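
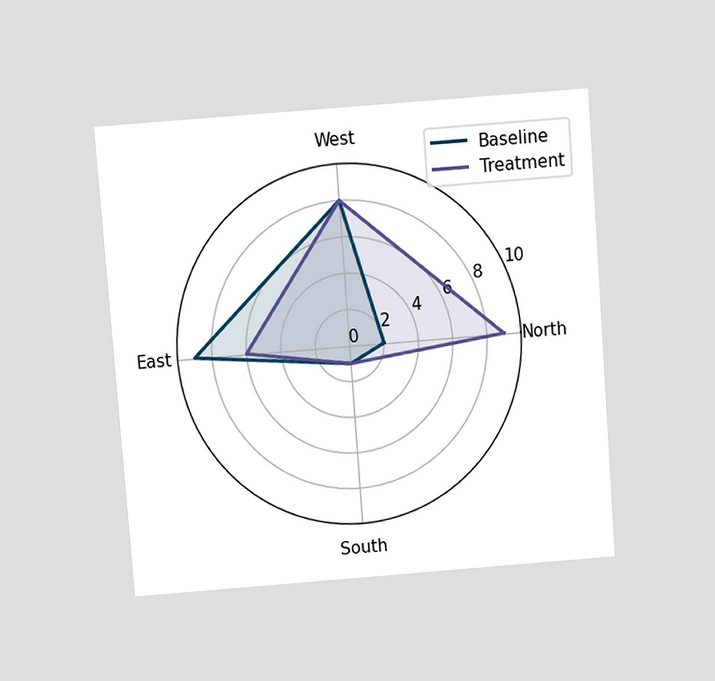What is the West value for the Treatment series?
8

The chart is tilted about 4° counter-clockwise and viewed slightly from above. On the West axis, Treatment reaches 8.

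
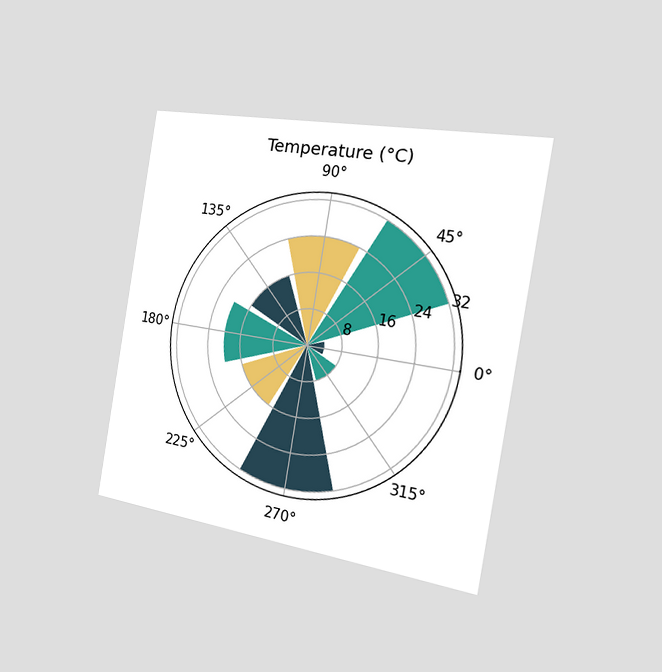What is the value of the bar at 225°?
The chart is tilted about 10° clockwise and viewed slightly from the right. The bar at 225° reaches 16°C on the radial axis.

16°C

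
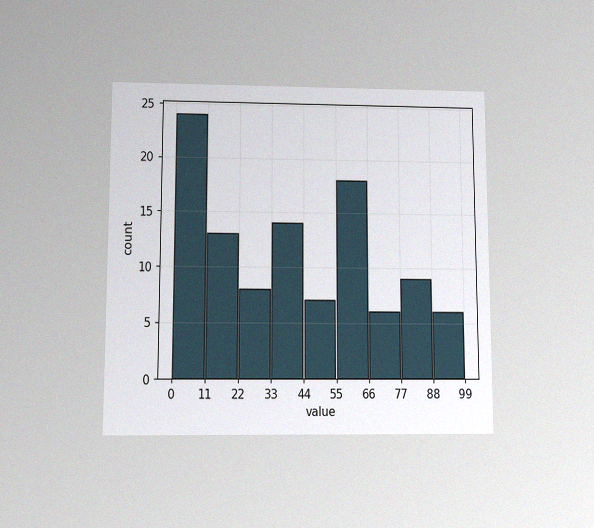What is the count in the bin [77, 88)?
9

The chart is viewed slightly from below, with some photo noise. The [77, 88) bin has height 9.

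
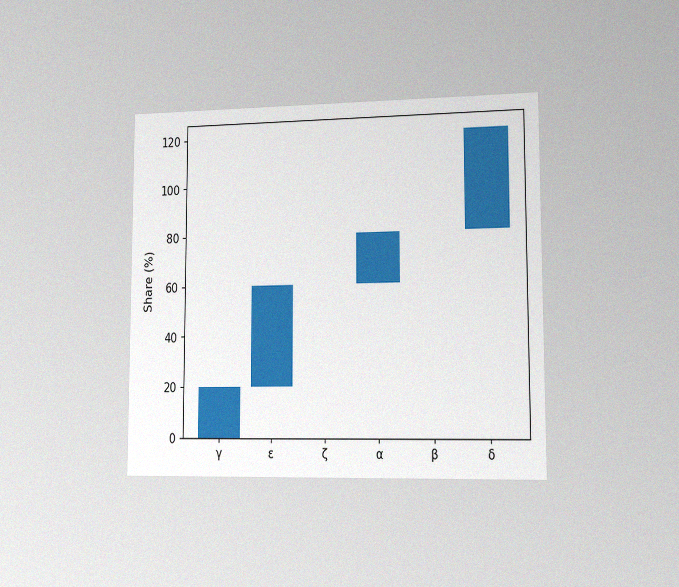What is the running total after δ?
The chart is viewed slightly from the right, with some photo noise. After δ the running total reaches 120%.

120%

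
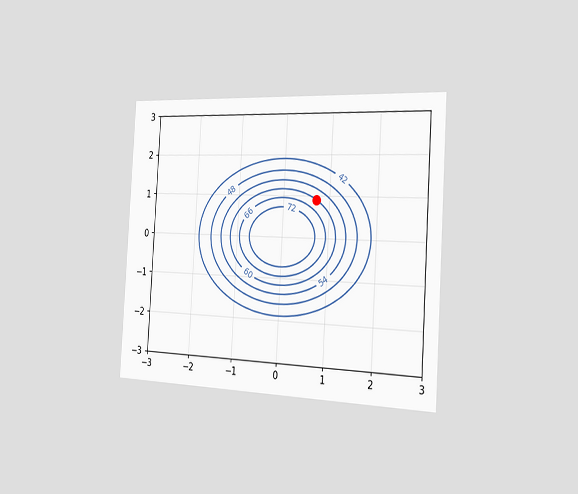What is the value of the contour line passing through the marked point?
60

The chart is tilted about 3° clockwise and viewed slightly from the right. The marked point sits on the contour labelled 60.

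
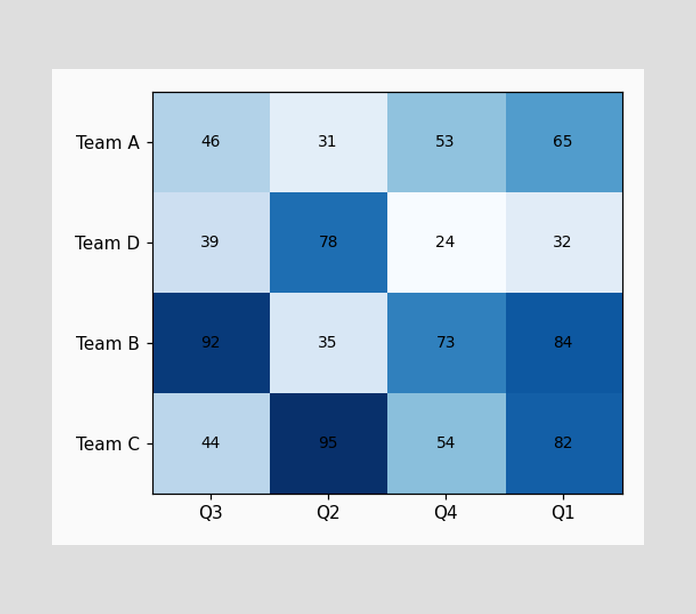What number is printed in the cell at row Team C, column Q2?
95

The (Team C, Q2) cell reads 95.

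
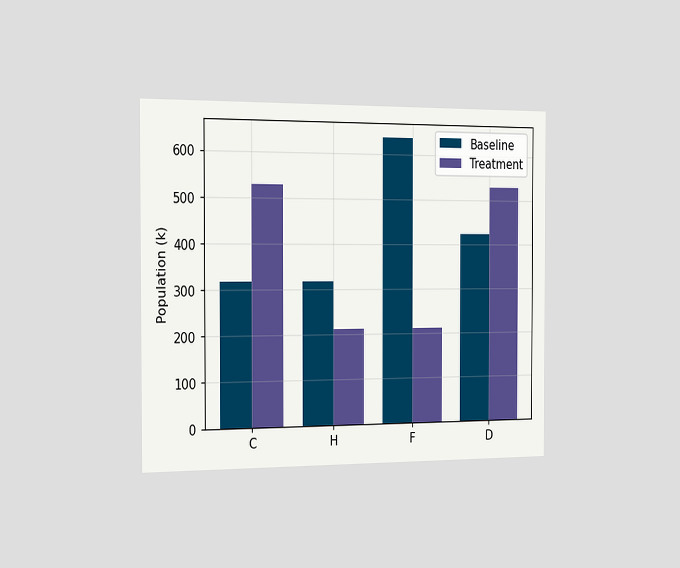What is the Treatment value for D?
530k

The chart is viewed slightly from the left. The Treatment bar at D reaches 530k on the y-axis.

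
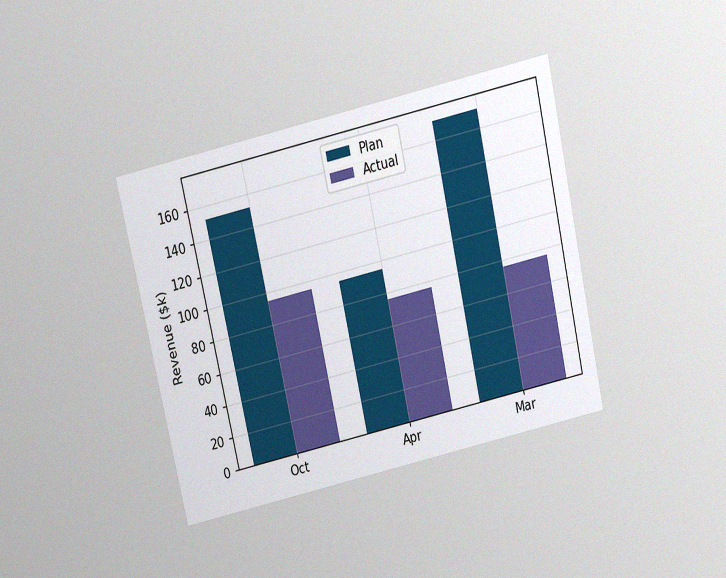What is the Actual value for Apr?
$76k

The chart is tilted about 13° counter-clockwise and viewed slightly from above, with some photo noise. The Actual bar at Apr reaches $76k on the y-axis.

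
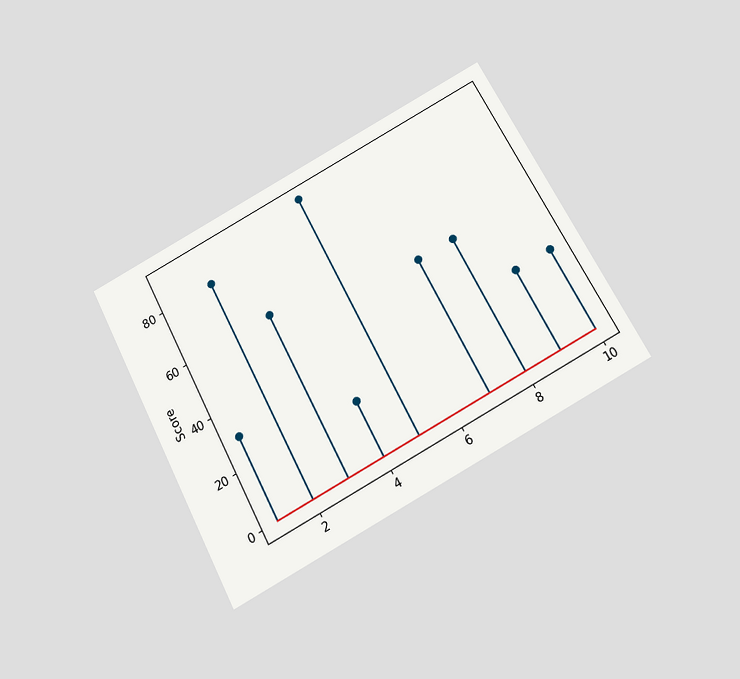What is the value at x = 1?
30

The chart is tilted about 28° counter-clockwise and viewed slightly from below. The stem at x=1 reaches 30.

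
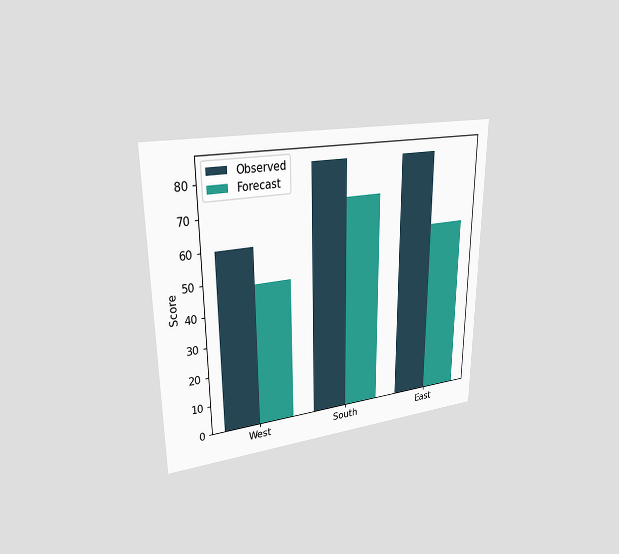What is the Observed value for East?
The chart is viewed at a slight angle. The Observed bar at East reaches 84 on the y-axis.

84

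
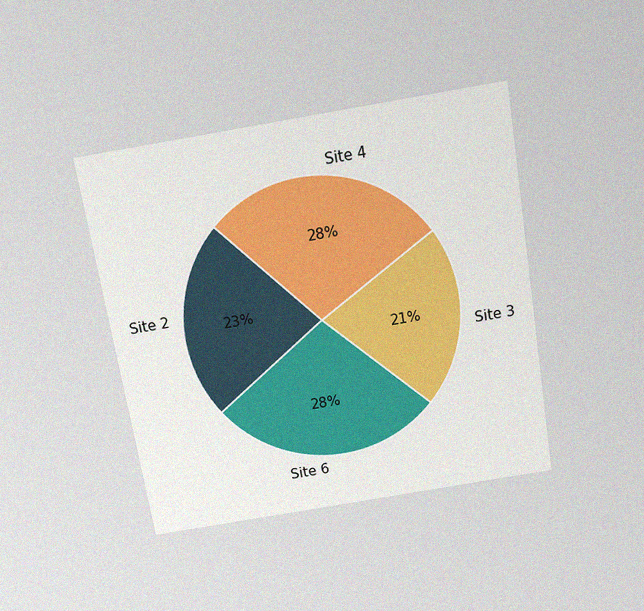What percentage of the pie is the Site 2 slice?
23%

The chart is tilted about 10° counter-clockwise and viewed slightly from above, with some photo noise. The Site 2 slice takes up 23% of the pie.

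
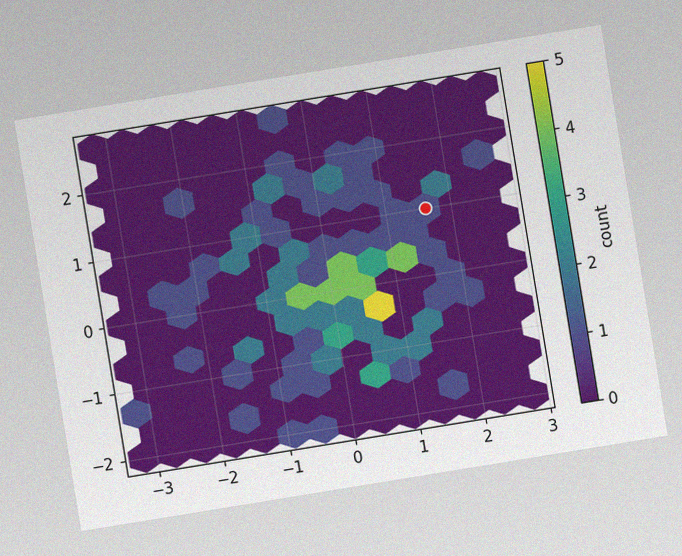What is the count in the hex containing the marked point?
1

The chart is tilted about 9° counter-clockwise, with some photo noise. The marked hex reads 1 on the colorbar.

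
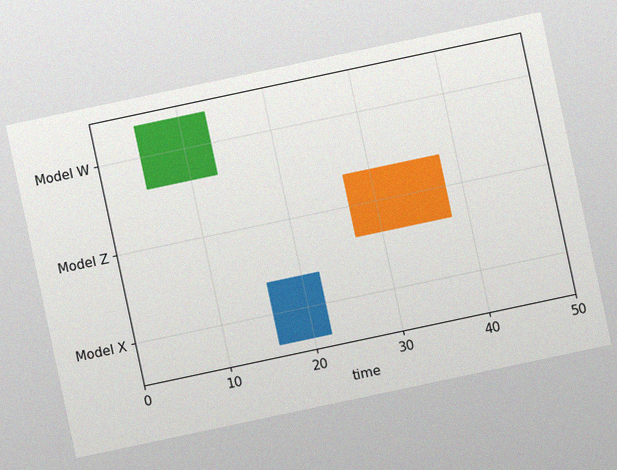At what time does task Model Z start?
27

The chart is tilted about 12° counter-clockwise, with some photo noise. The Model Z bar begins at t=27.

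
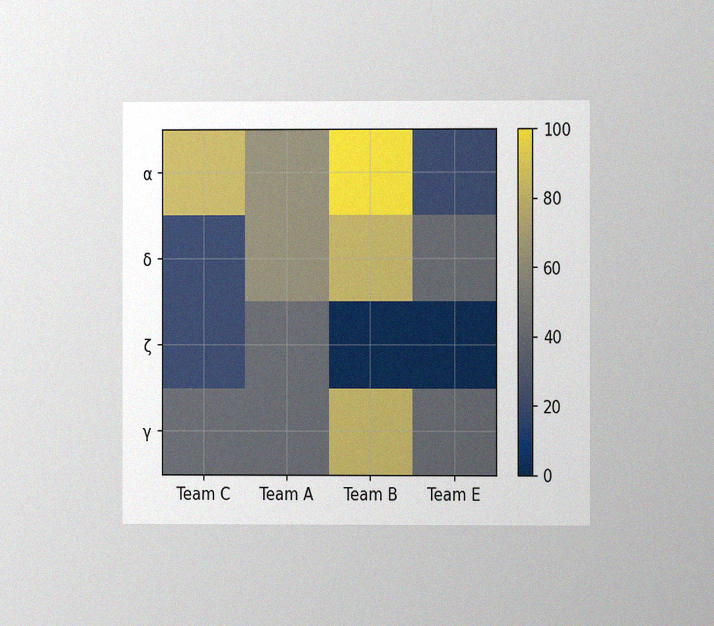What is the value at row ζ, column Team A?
The chart is viewed at a slight angle, with some photo noise. Matching cell (ζ, Team A) against the colorbar gives 40.

40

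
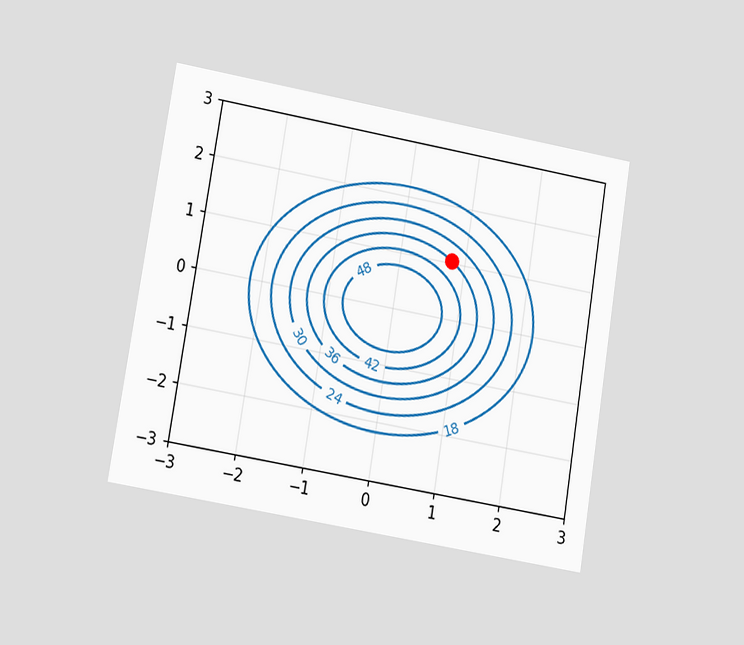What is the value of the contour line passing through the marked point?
The chart is tilted about 9° clockwise and viewed at a slight angle. The marked point sits on the contour labelled 36.

36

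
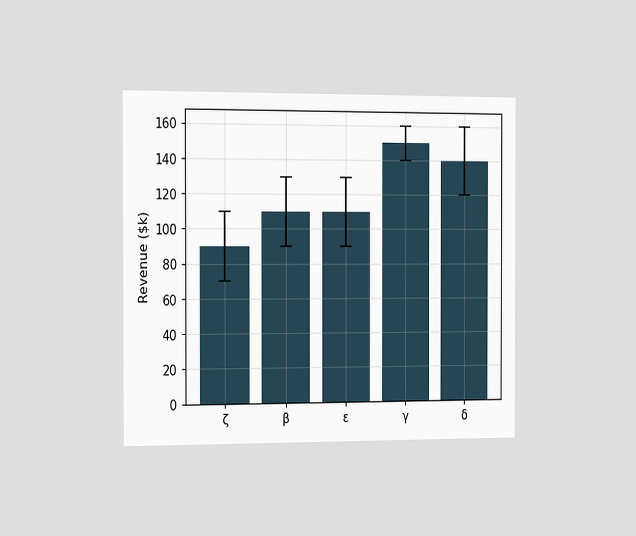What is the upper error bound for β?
The chart is viewed slightly from the left. The β bar's upper whisker reaches $130k.

$130k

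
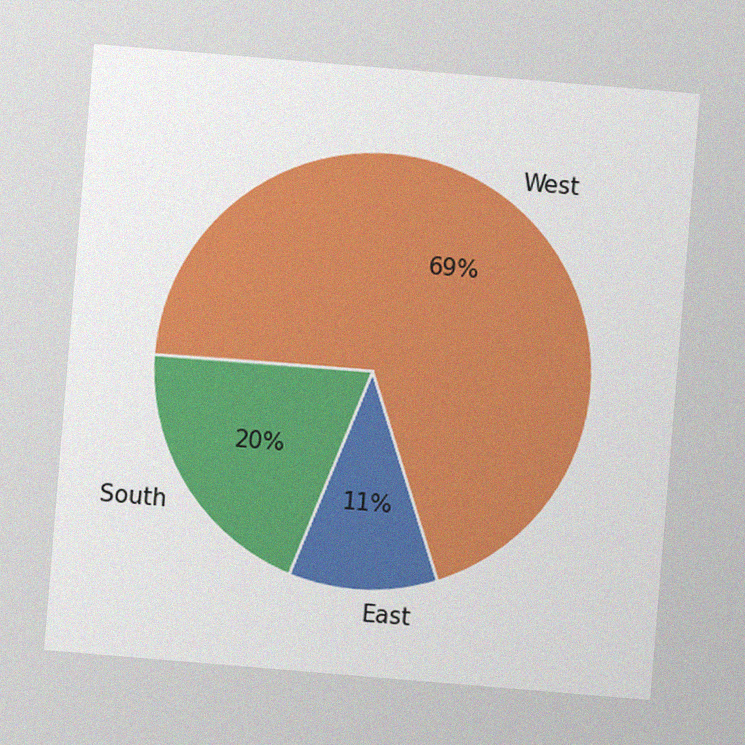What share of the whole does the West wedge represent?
69%

The chart is tilted about 5° clockwise, with some photo noise. The West slice takes up 69% of the pie.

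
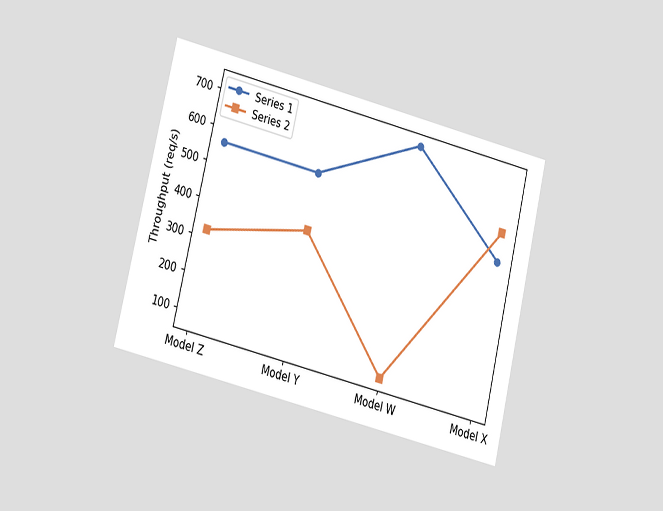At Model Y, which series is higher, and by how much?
Series 1, by 160req/s

The chart is tilted about 13° clockwise and viewed at a slight angle. At Model Y, Series 1 sits above the other line by 160req/s.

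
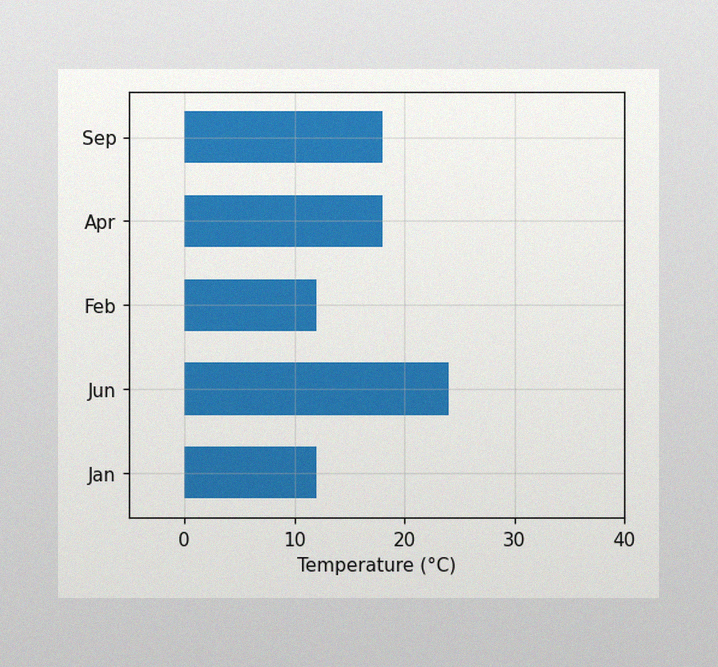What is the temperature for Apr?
18°C

The image has some photo noise and uneven lighting. Reading along the chart's x-axis, the Apr bar reaches 18°C.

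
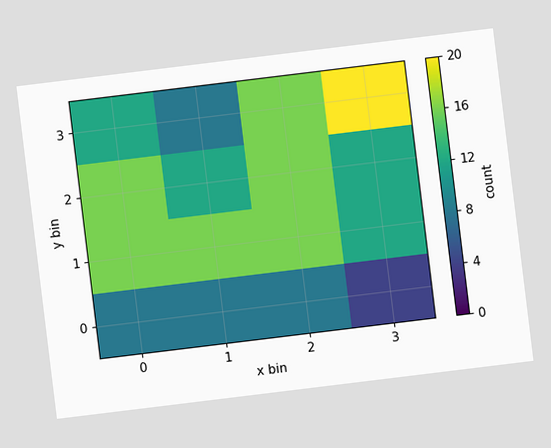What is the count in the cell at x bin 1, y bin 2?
12

The chart is tilted about 7° counter-clockwise. Matching the cell (1, 2) against the colorbar gives 12.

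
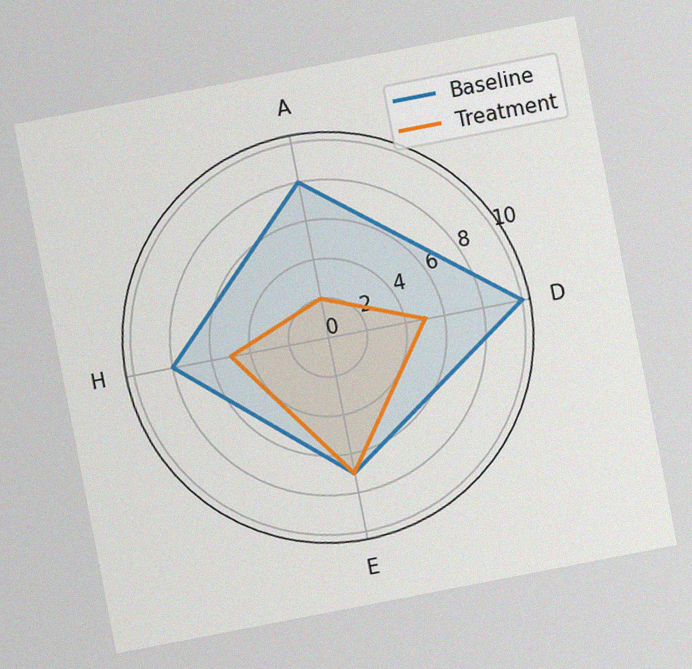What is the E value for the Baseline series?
7

The chart is tilted about 11° counter-clockwise, with some photo noise. On the E axis, Baseline reaches 7.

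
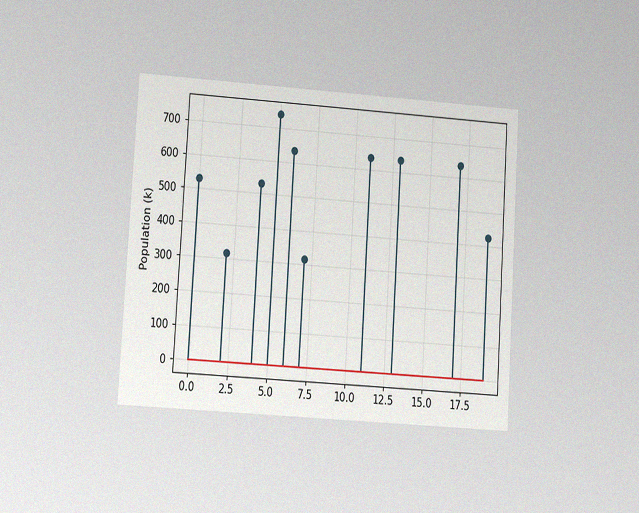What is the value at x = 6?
The chart is tilted about 4° clockwise and viewed at a slight angle, with some photo noise. The stem at x=6 reaches 636k.

636k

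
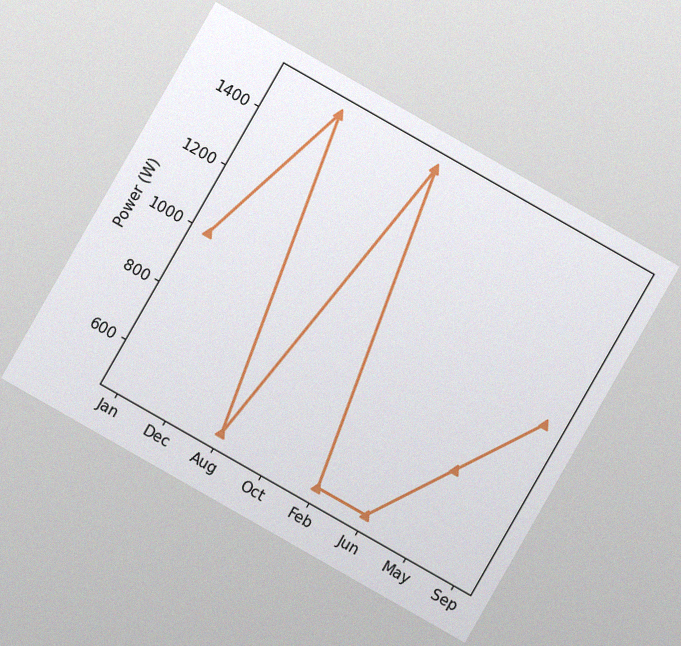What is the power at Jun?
500W

The chart is tilted about 30° clockwise, with some photo noise. At Jun, the line is at 500W.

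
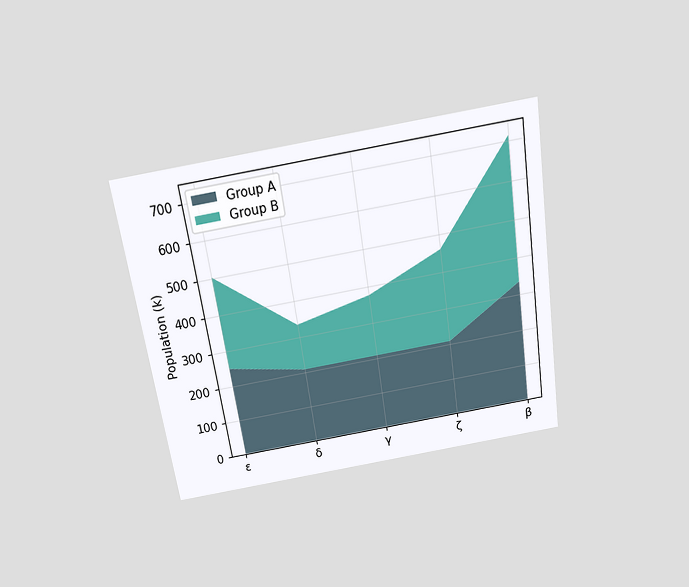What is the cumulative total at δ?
336k

The chart is tilted about 9° counter-clockwise and viewed slightly from above. The stacked total at δ reaches 336k.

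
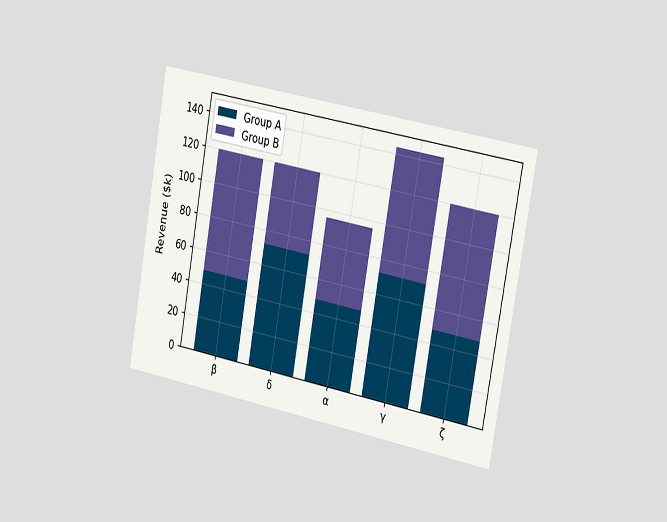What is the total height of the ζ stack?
The chart is tilted about 10° clockwise and viewed slightly from the right. The ζ stack's top reaches $120k on the y-axis.

$120k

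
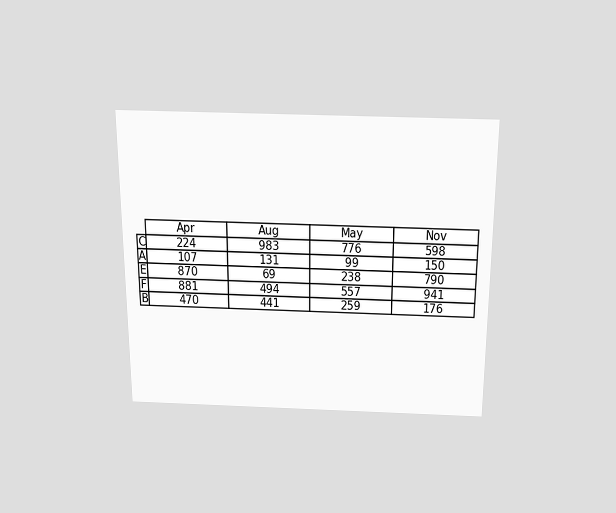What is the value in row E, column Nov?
790

The chart is viewed slightly from above. The (E, Nov) cell reads 790.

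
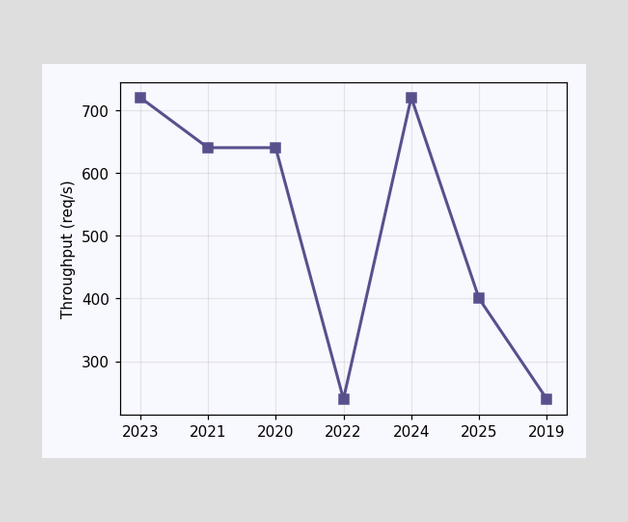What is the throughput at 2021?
At 2021, the line is at 640req/s.

640req/s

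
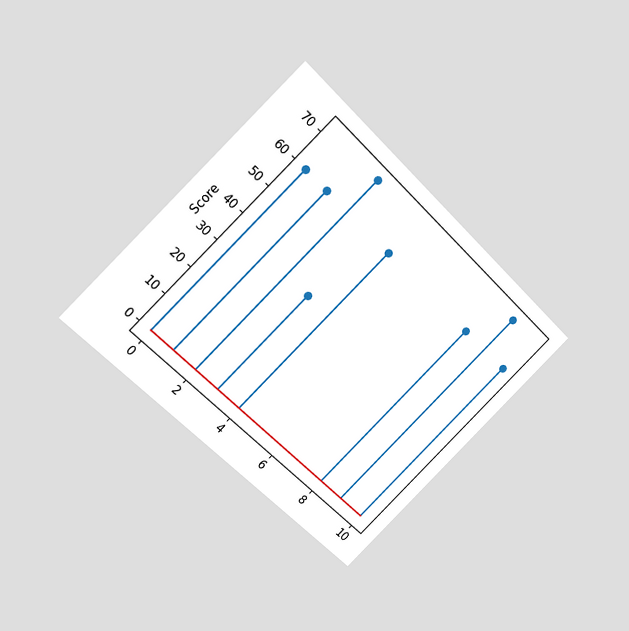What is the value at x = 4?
The chart is tilted about 45° clockwise and viewed at a slight angle. The stem at x=4 reaches 60.

60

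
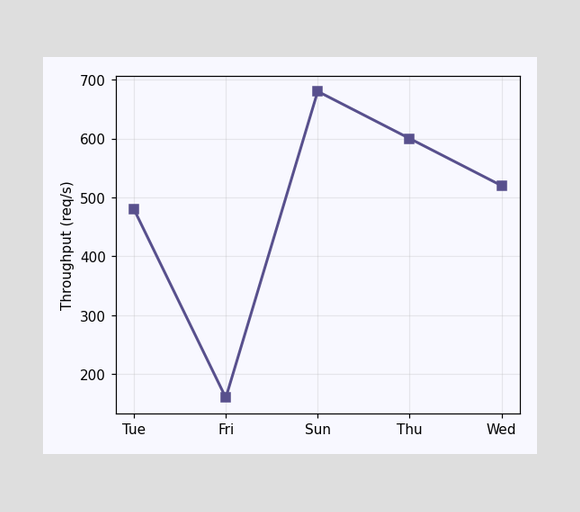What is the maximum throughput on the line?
680req/s

The highest point is at Sun, and reading across to the y-axis gives 680req/s.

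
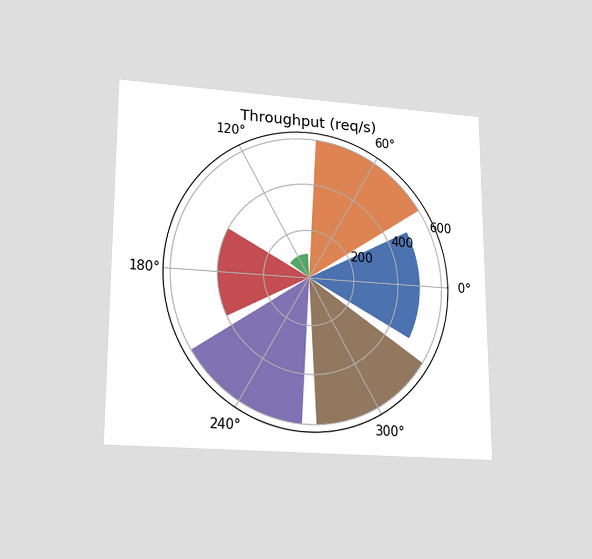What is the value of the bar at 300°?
600req/s

The chart is viewed slightly from below. The bar at 300° reaches 600req/s on the radial axis.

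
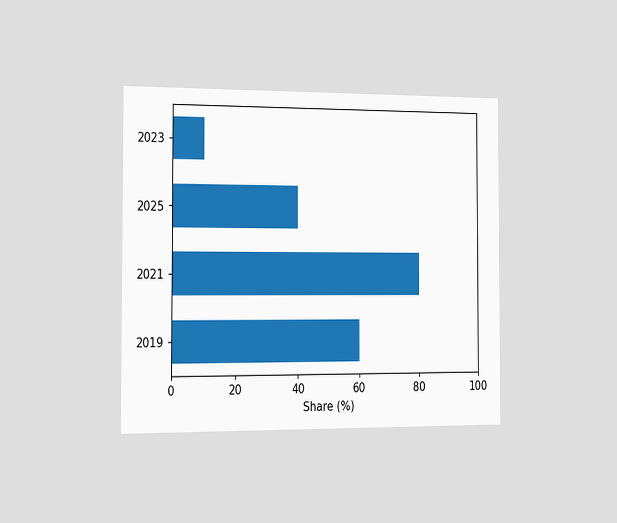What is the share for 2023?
The chart is viewed slightly from the left. Reading along the chart's x-axis, the 2023 bar reaches 10%.

10%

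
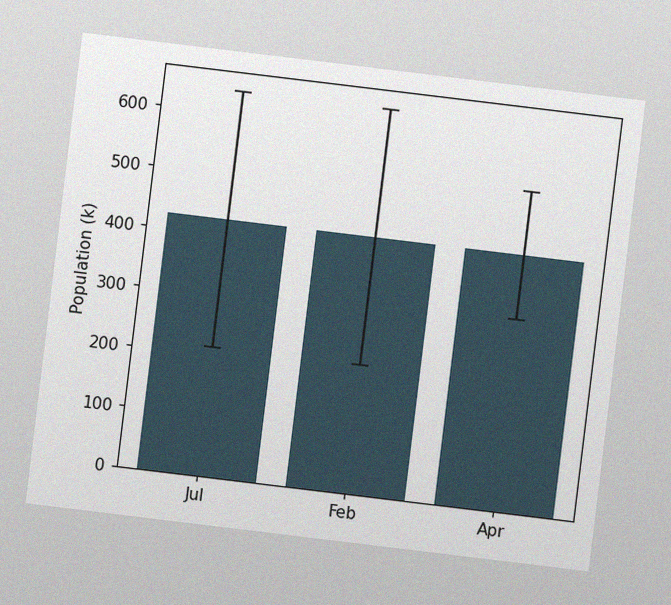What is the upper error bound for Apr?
530k

The chart is tilted about 7° clockwise, with some photo noise. The Apr bar's upper whisker reaches 530k.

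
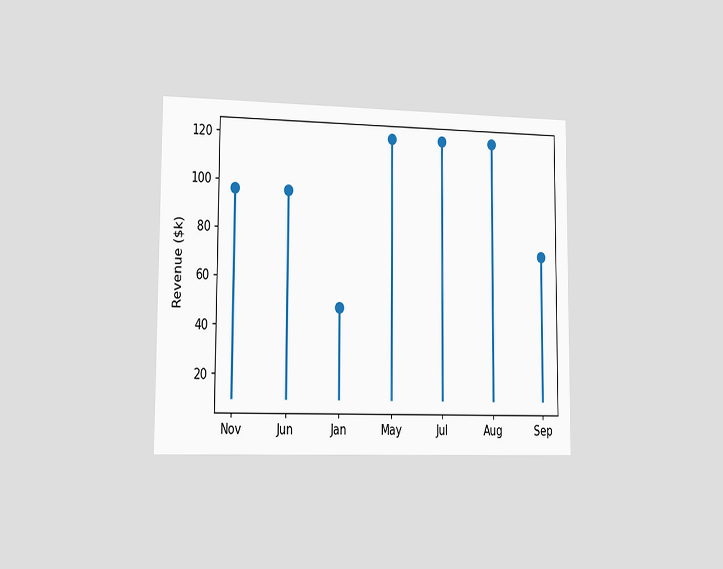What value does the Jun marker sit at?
$96k

The chart is viewed slightly from the left. The Jun marker sits at $96k.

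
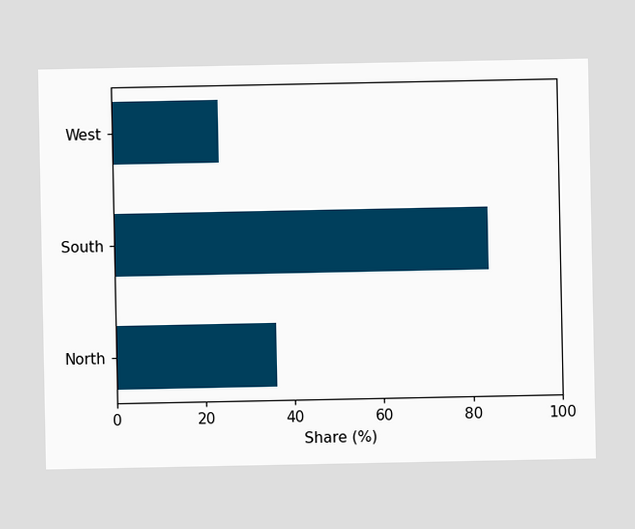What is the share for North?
36%

Reading along the chart's x-axis, the North bar reaches 36%.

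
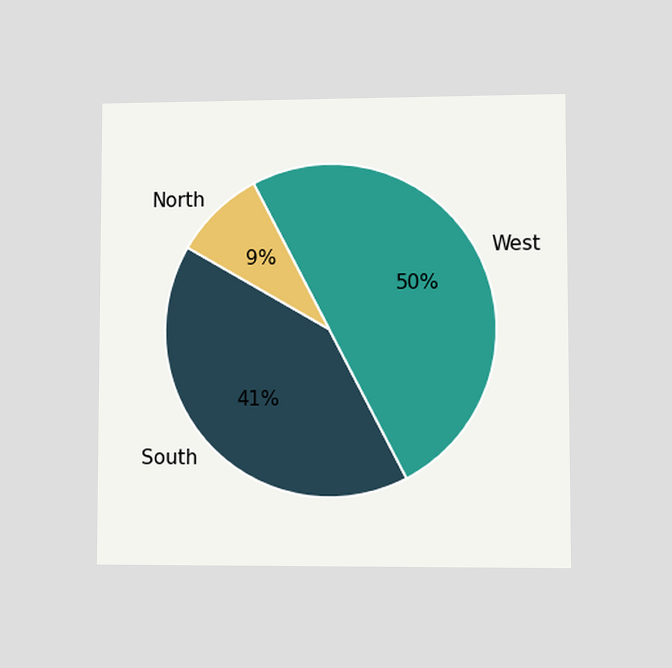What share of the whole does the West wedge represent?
The chart is viewed at a slight angle. The West slice takes up 50% of the pie.

50%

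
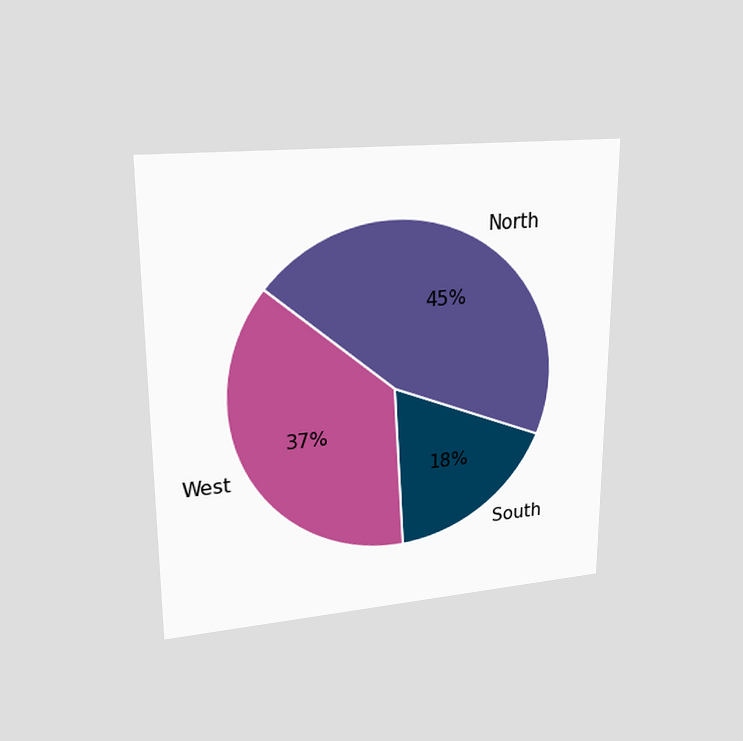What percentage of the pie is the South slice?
18%

The chart is viewed at a slight angle. The South slice takes up 18% of the pie.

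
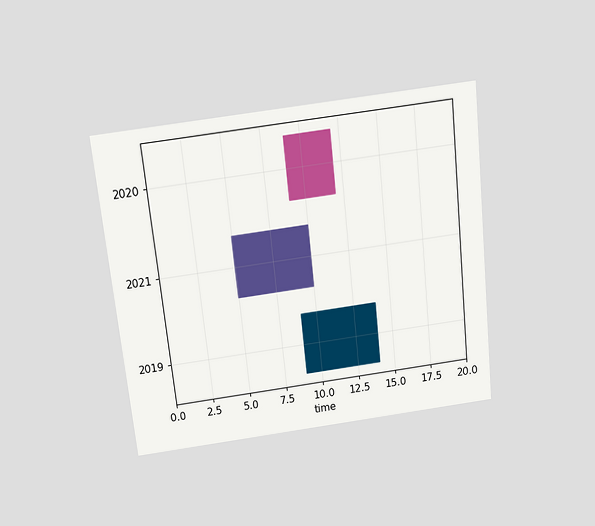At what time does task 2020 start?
The chart is tilted about 6° counter-clockwise and viewed slightly from above. The 2020 bar begins at t=9.

9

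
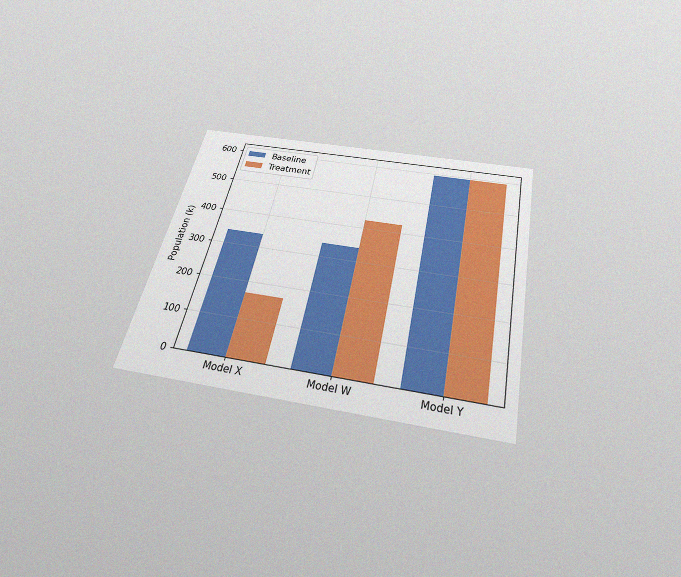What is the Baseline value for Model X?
The chart is tilted about 12° clockwise and viewed slightly from below, with some photo noise. The Baseline bar at Model X reaches 340k on the y-axis.

340k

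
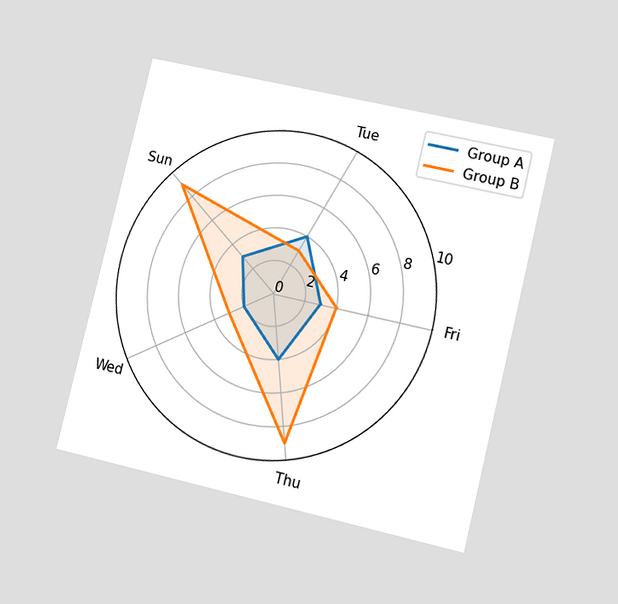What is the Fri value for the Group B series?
The chart is tilted about 14° clockwise and viewed at a slight angle. On the Fri axis, Group B reaches 4.

4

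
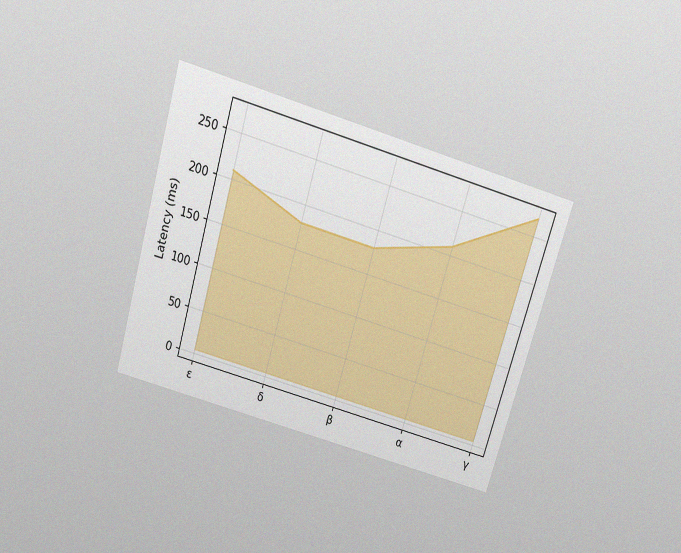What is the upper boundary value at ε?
The chart is tilted about 16° clockwise and viewed slightly from above, with some photo noise. At ε the upper boundary is at 210ms.

210ms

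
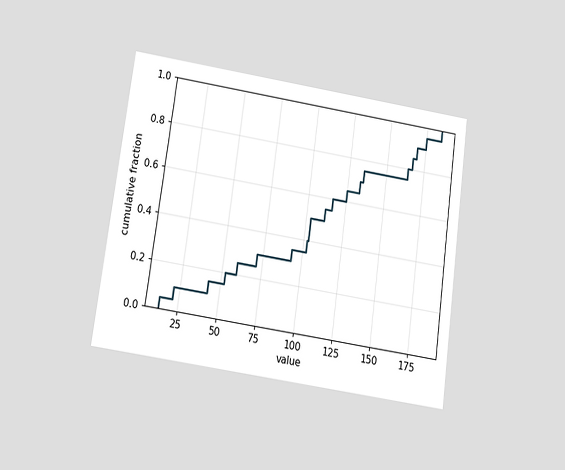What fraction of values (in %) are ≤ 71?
30%

The chart is tilted about 8° clockwise and viewed slightly from below. At x=71 the ECDF step is at 30%.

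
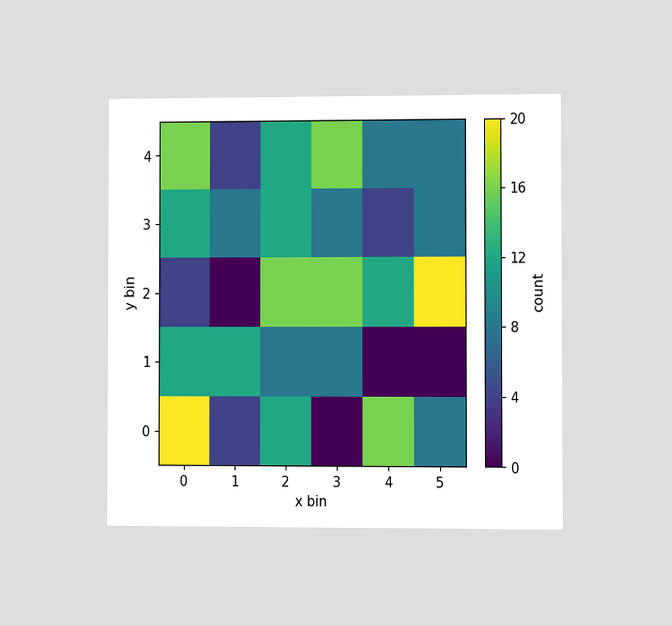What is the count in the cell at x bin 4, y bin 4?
The chart is viewed at a slight angle. Matching the cell (4, 4) against the colorbar gives 8.

8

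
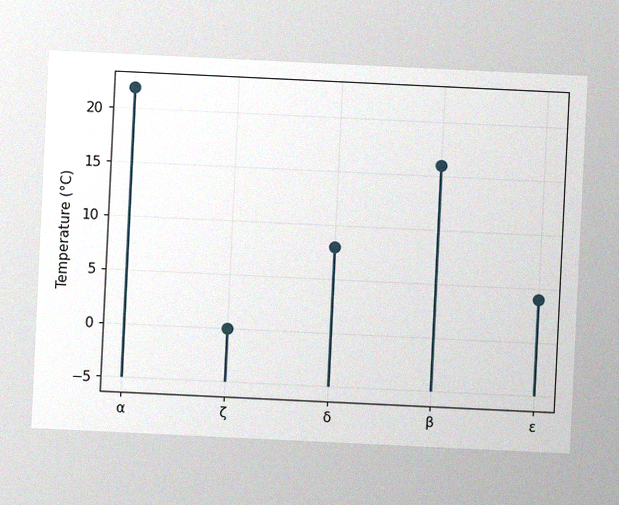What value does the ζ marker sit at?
0°C

The chart is tilted about 3° clockwise, with some photo noise. The ζ marker sits at 0°C.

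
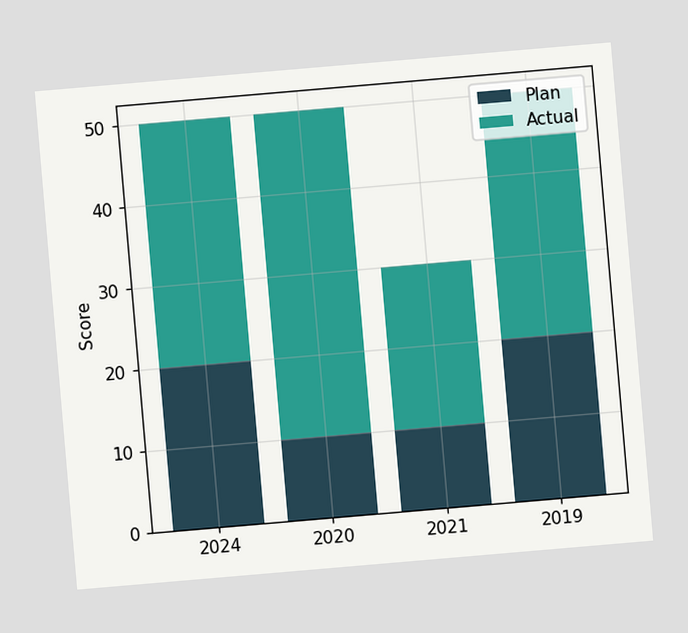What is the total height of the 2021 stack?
The chart is tilted about 5° counter-clockwise. The 2021 stack's top reaches 30 on the y-axis.

30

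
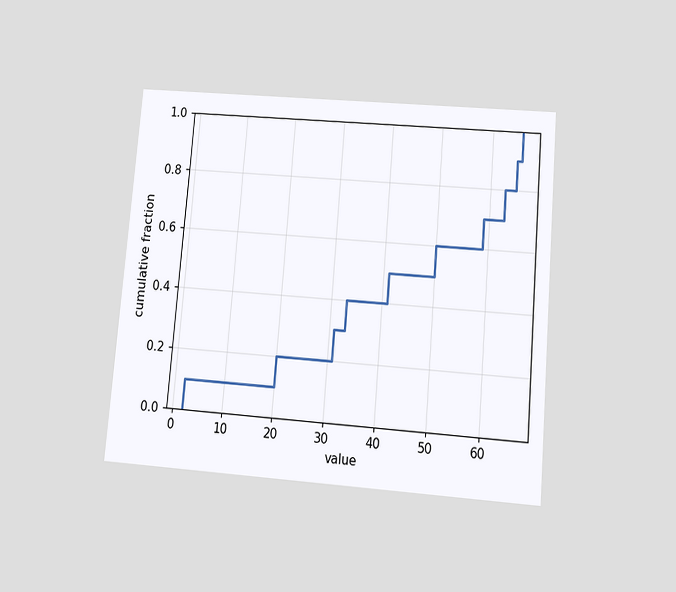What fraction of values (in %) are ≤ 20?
20%

The chart is tilted about 5° clockwise and viewed at a slight angle. At x=20 the ECDF step is at 20%.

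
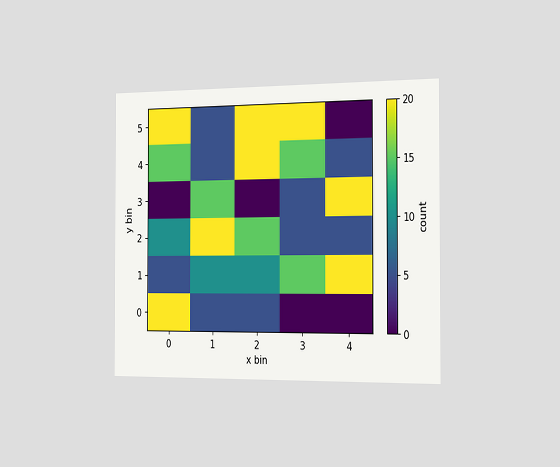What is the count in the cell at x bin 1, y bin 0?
The chart is viewed slightly from the right. Matching the cell (1, 0) against the colorbar gives 5.

5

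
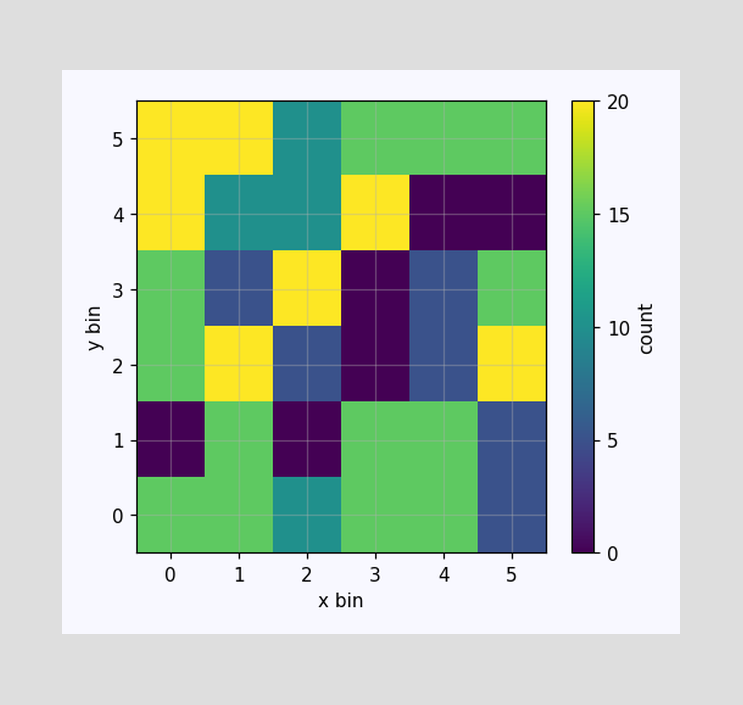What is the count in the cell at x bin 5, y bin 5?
15

Matching the cell (5, 5) against the colorbar gives 15.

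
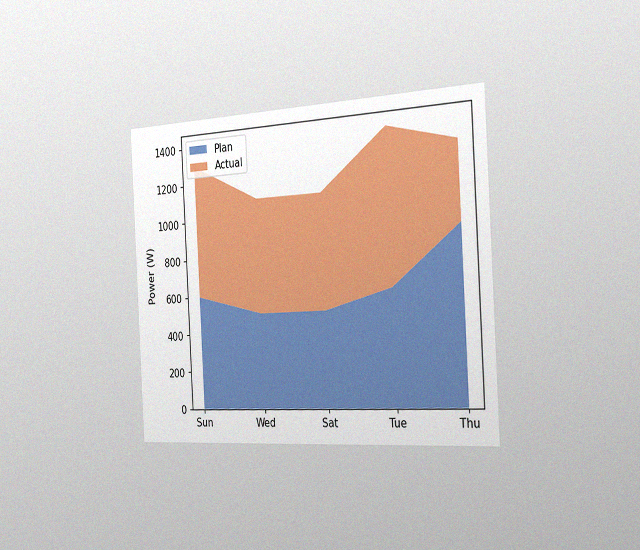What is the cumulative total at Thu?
1300W

The chart is tilted about 3° counter-clockwise and viewed slightly from the right, with some photo noise. The stacked total at Thu reaches 1300W.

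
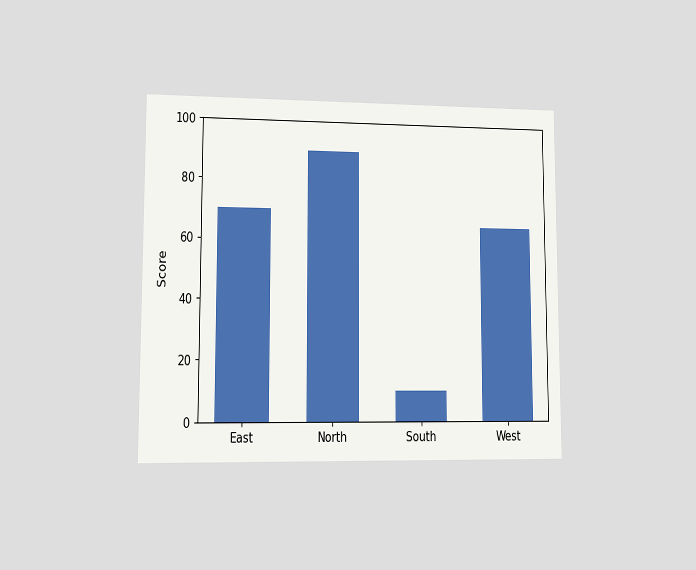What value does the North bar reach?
90

The chart is viewed at a slight angle. Reading along the chart's y-axis, the North bar reaches 90.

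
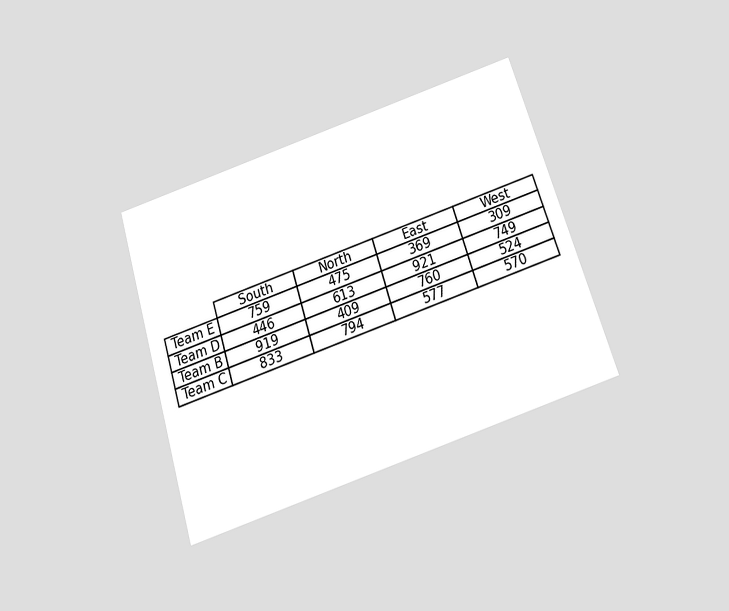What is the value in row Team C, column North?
794

The chart is tilted about 18° counter-clockwise and viewed slightly from below. The (Team C, North) cell reads 794.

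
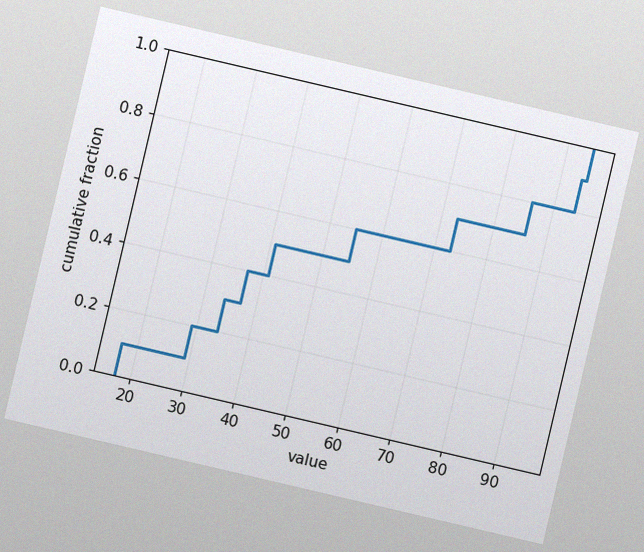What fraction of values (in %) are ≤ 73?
The chart is tilted about 13° clockwise, with some photo noise. At x=73 the ECDF step is at 70%.

70%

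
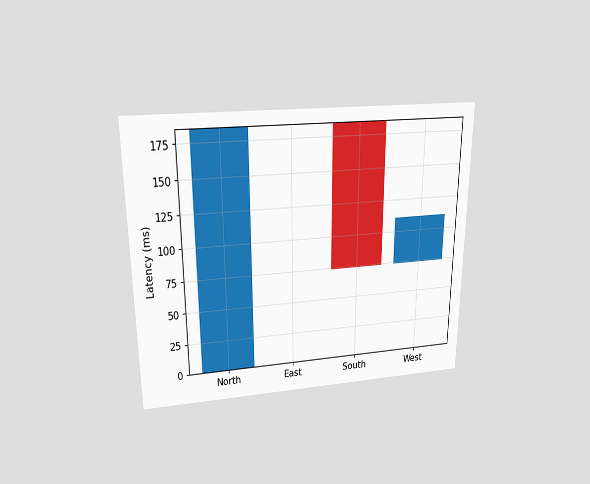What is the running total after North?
185ms

The chart is viewed slightly from above. After North the running total reaches 185ms.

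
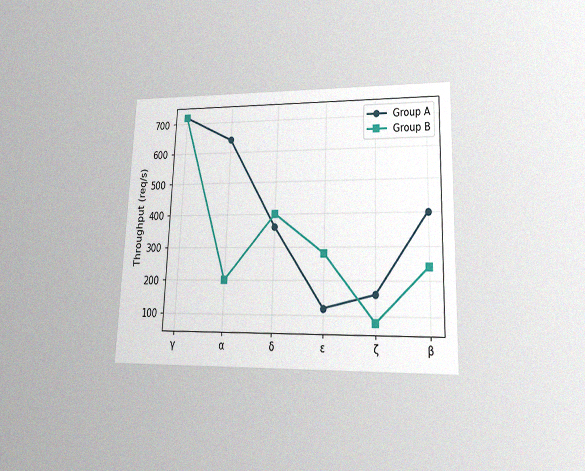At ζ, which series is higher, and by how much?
The chart is tilted about 2° clockwise and viewed at a slight angle, with some photo noise. At ζ, Group A sits above the other line by 80req/s.

Group A, by 80req/s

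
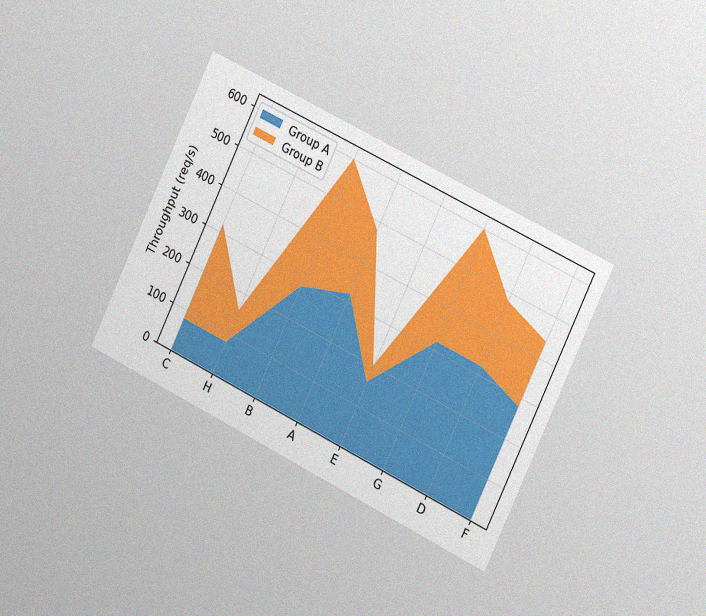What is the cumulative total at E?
200req/s

The chart is tilted about 26° clockwise and viewed slightly from the right, with some photo noise. The stacked total at E reaches 200req/s.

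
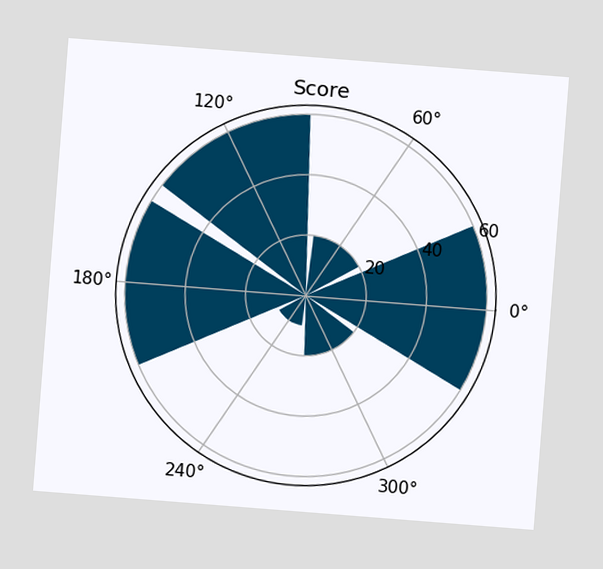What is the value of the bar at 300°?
20

The chart is tilted about 4° clockwise. The bar at 300° reaches 20 on the radial axis.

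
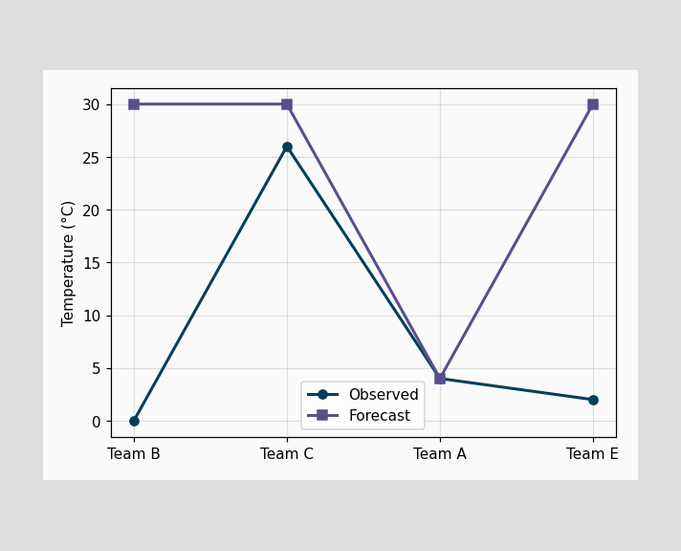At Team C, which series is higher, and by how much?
Forecast, by 4°C

At Team C, Forecast sits above the other line by 4°C.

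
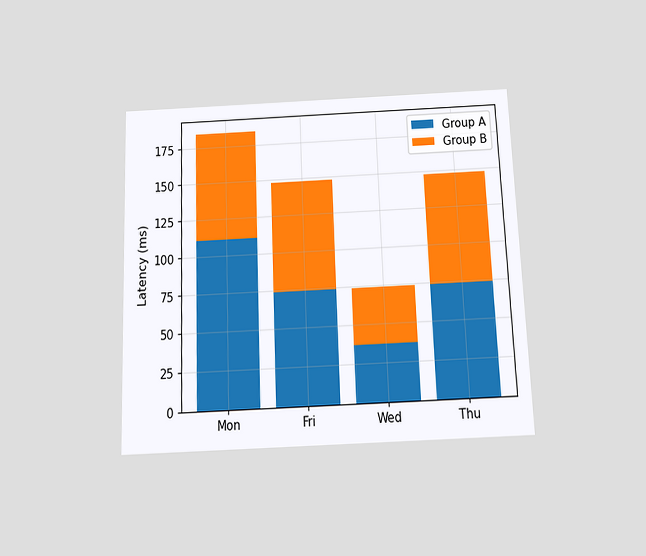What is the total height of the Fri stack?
148ms

The chart is tilted about 2° counter-clockwise and viewed slightly from below. The Fri stack's top reaches 148ms on the y-axis.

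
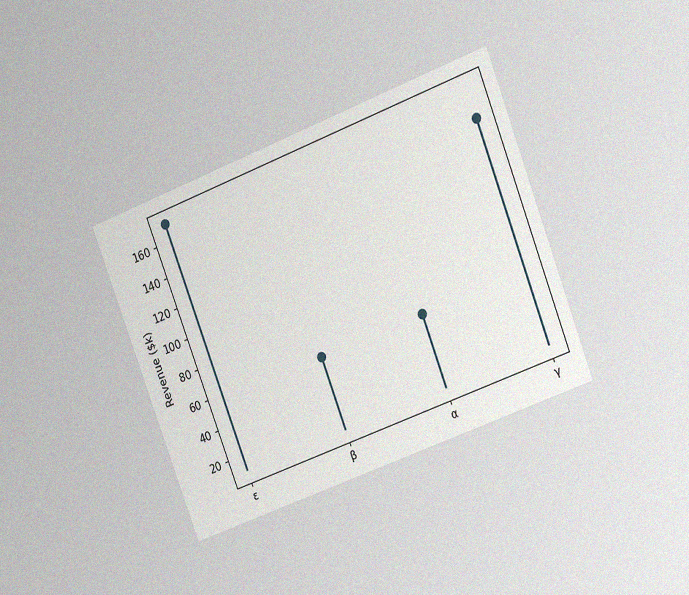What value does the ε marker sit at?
$171k

The chart is tilted about 21° counter-clockwise and viewed at a slight angle, with some photo noise. The ε marker sits at $171k.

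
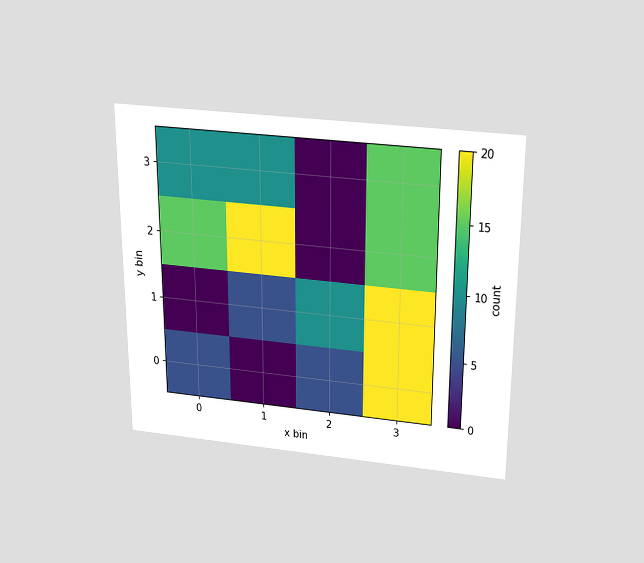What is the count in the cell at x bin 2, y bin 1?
The chart is viewed slightly from above. Matching the cell (2, 1) against the colorbar gives 10.

10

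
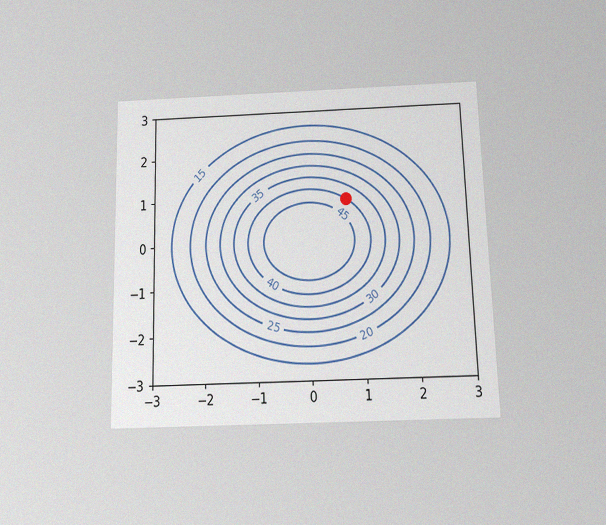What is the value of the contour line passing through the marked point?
The chart is viewed slightly from below, with some photo noise. The marked point sits on the contour labelled 40.

40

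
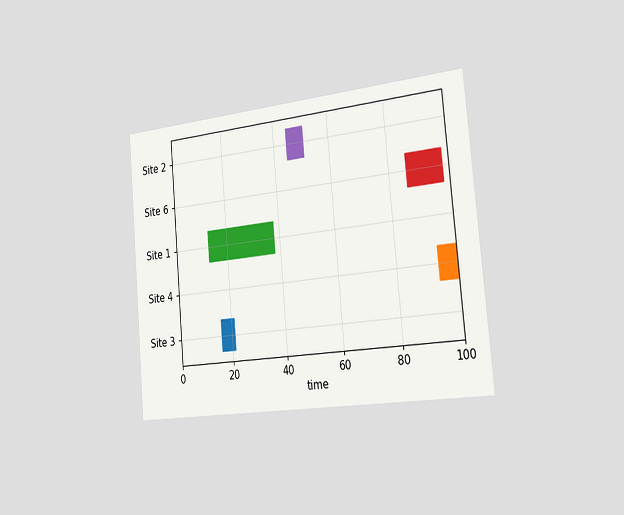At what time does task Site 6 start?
The chart is tilted about 5° counter-clockwise and viewed slightly from the right. The Site 6 bar begins at t=86.

86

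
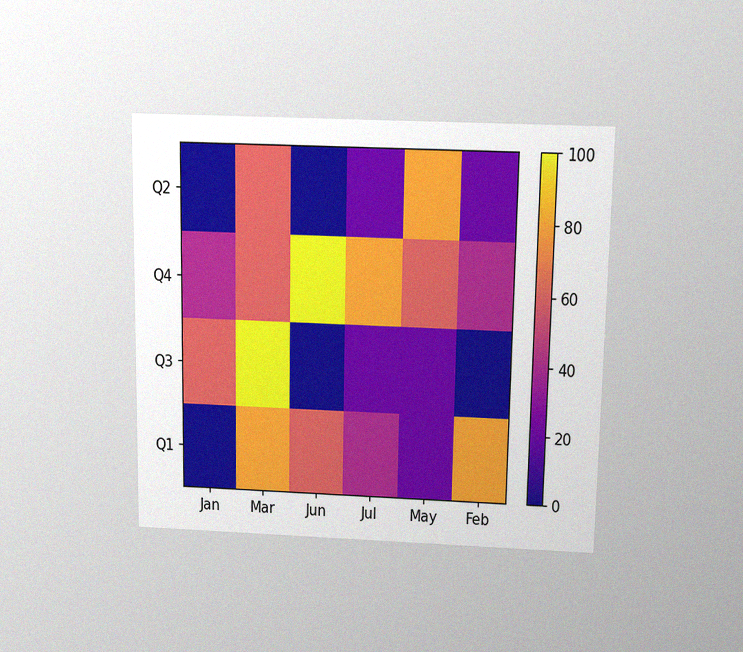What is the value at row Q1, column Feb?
The chart is viewed slightly from above, with some photo noise. Matching cell (Q1, Feb) against the colorbar gives 80.

80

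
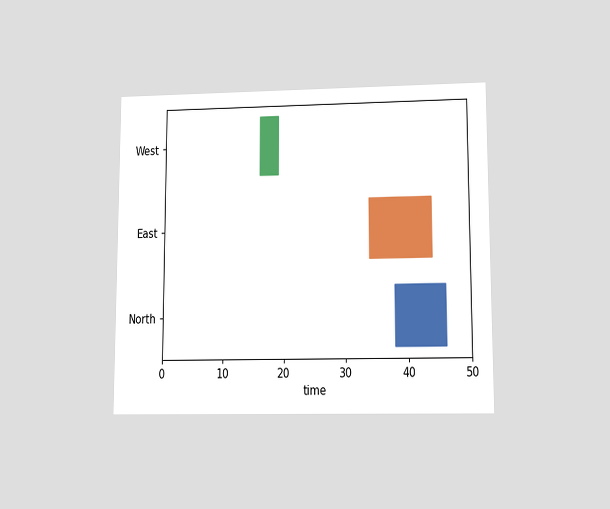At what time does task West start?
The chart is viewed at a slight angle. The West bar begins at t=16.

16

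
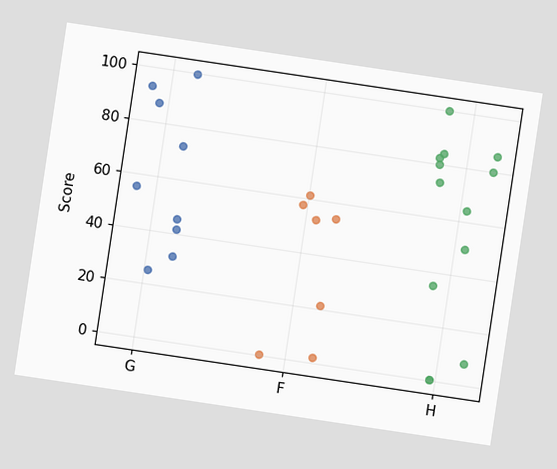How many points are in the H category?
The chart is tilted about 8° clockwise. Counting the markers in the H column gives 13.

13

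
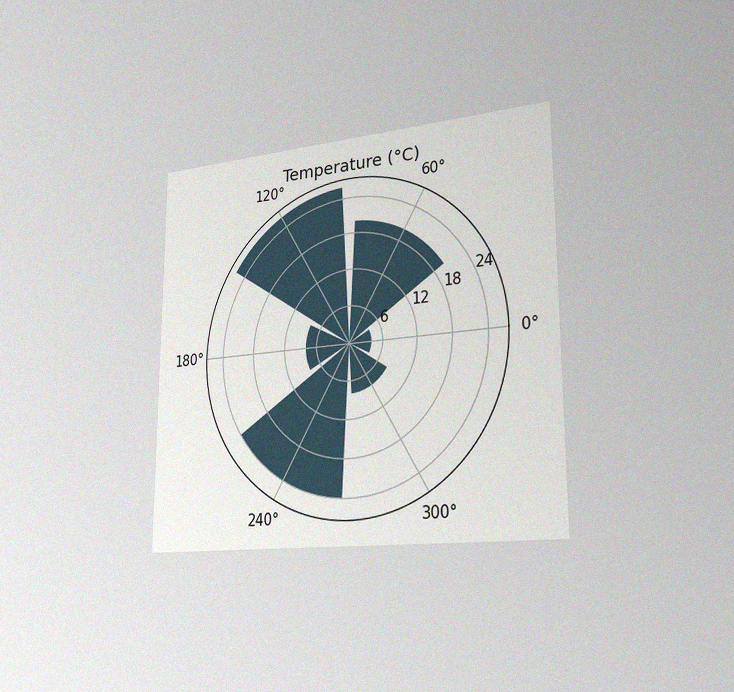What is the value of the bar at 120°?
26°C

The chart is viewed slightly from the right, with some photo noise. The bar at 120° reaches 26°C on the radial axis.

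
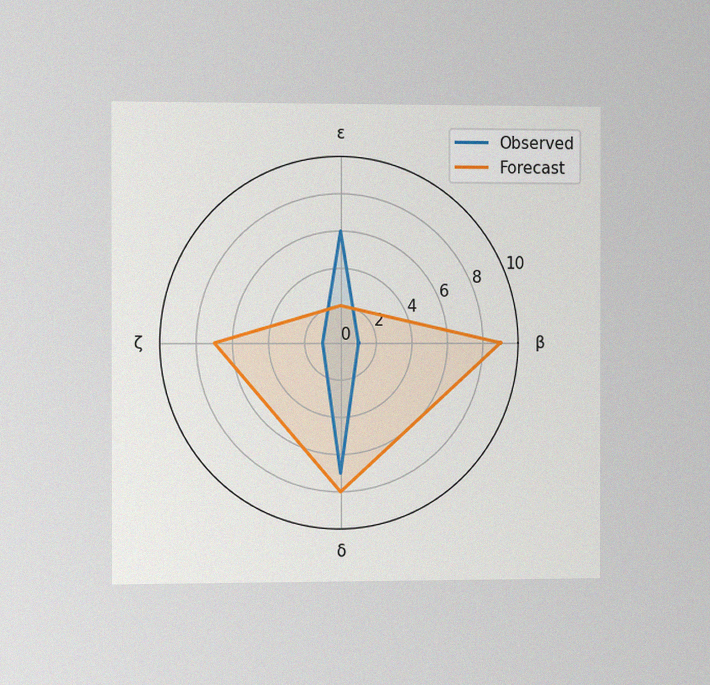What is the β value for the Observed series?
1

The chart is viewed slightly from the left, with some photo noise. On the β axis, Observed reaches 1.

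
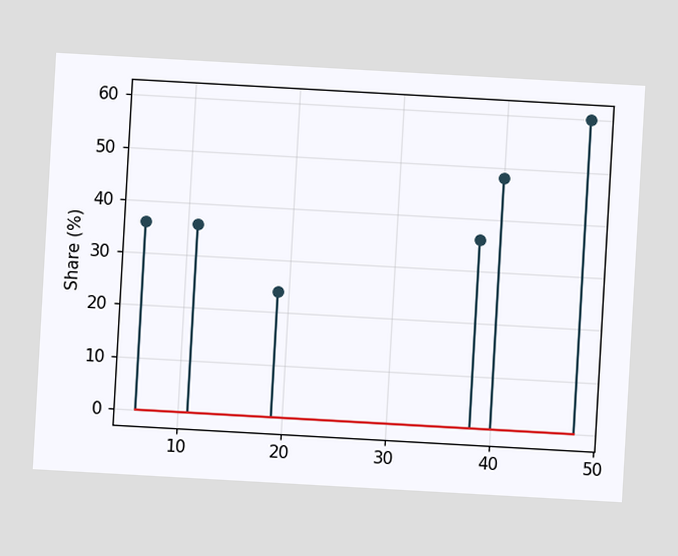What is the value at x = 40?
48%

The chart is tilted about 3° clockwise. The stem at x=40 reaches 48%.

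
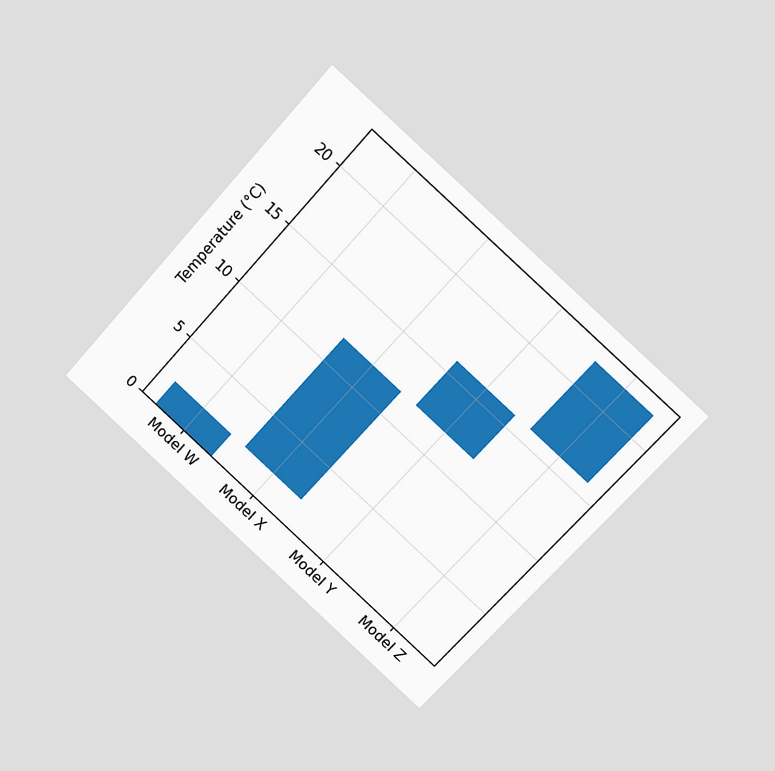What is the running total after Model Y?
The chart is tilted about 42° clockwise and viewed at a slight angle. After Model Y the running total reaches 16°C.

16°C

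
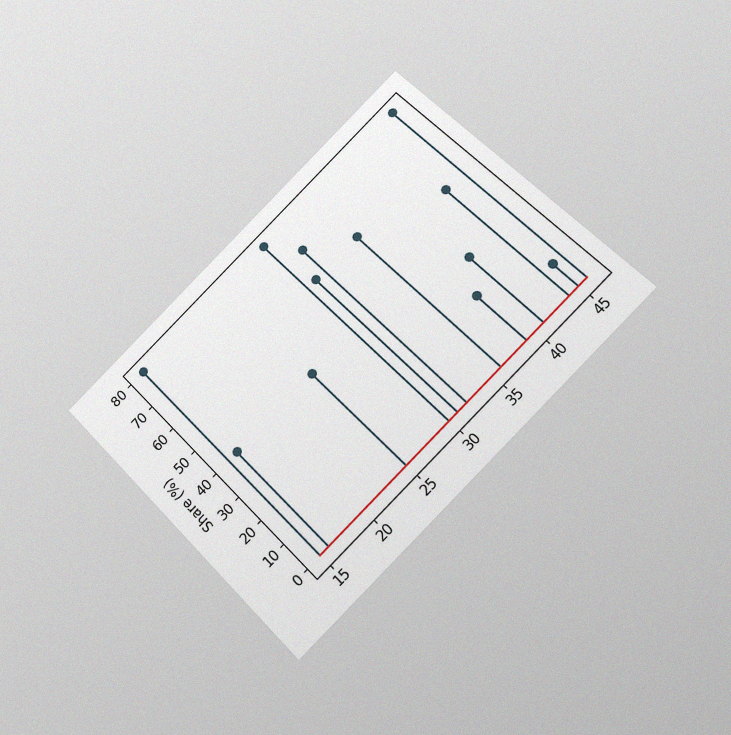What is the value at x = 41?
30%

The chart is tilted about 45° counter-clockwise and viewed at a slight angle, with some photo noise. The stem at x=41 reaches 30%.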